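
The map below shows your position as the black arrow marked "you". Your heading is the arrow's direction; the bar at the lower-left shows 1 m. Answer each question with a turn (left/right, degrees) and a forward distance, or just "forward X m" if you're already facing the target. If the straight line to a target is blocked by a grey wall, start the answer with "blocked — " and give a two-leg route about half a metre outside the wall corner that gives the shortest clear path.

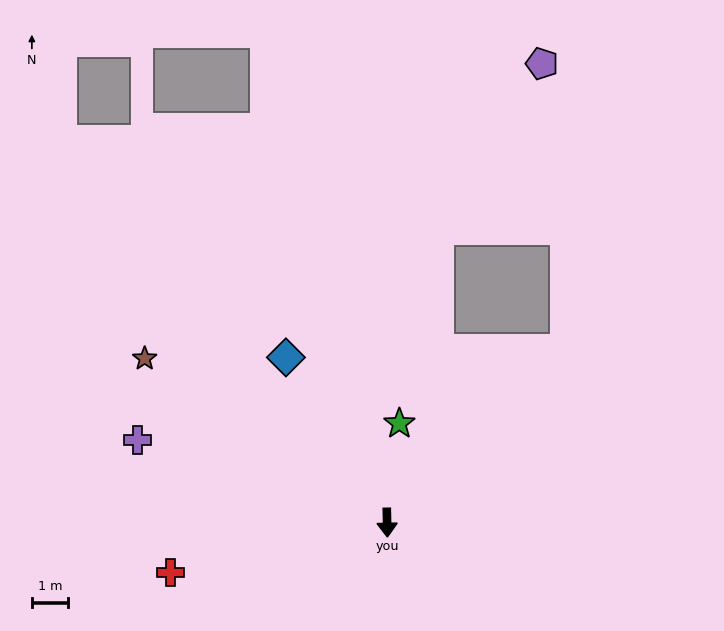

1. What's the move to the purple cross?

turn right 110°, forward 7.3 m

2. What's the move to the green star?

turn left 172°, forward 2.8 m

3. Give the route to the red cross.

turn right 78°, forward 6.2 m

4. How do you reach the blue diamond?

turn right 150°, forward 5.4 m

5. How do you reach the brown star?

turn right 125°, forward 8.1 m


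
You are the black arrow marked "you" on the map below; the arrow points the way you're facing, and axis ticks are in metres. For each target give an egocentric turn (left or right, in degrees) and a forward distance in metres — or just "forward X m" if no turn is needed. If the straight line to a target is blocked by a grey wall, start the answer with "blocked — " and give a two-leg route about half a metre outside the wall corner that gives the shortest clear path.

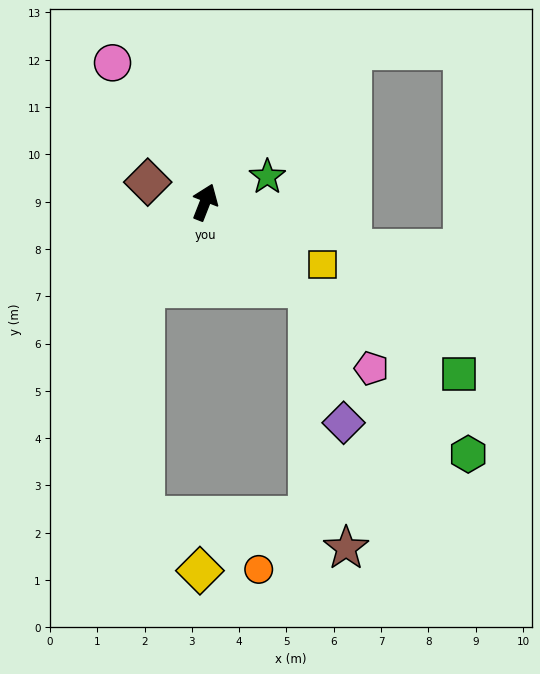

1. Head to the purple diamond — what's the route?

blocked — turn right 108°, forward 2.8 m, then turn right 36°, forward 3.0 m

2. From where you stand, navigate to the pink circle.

turn left 55°, forward 3.5 m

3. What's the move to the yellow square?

turn right 97°, forward 2.8 m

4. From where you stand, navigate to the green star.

turn right 46°, forward 1.4 m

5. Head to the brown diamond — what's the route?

turn left 92°, forward 1.3 m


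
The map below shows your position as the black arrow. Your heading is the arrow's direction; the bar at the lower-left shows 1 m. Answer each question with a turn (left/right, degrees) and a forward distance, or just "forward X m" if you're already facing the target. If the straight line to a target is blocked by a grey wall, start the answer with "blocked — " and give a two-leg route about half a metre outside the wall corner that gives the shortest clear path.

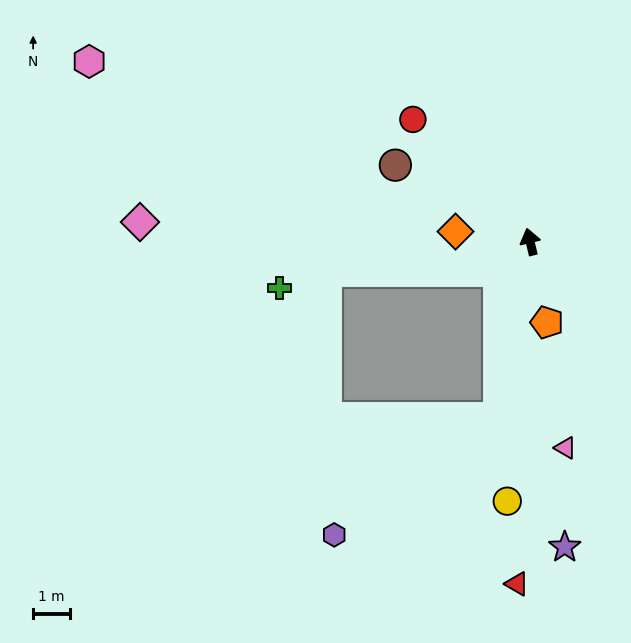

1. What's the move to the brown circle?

turn left 47°, forward 4.2 m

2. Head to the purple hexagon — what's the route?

blocked — turn left 156°, forward 4.8 m, then turn right 44°, forward 5.5 m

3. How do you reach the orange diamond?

turn left 69°, forward 2.0 m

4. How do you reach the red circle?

turn left 30°, forward 4.6 m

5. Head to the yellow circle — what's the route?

turn left 161°, forward 7.0 m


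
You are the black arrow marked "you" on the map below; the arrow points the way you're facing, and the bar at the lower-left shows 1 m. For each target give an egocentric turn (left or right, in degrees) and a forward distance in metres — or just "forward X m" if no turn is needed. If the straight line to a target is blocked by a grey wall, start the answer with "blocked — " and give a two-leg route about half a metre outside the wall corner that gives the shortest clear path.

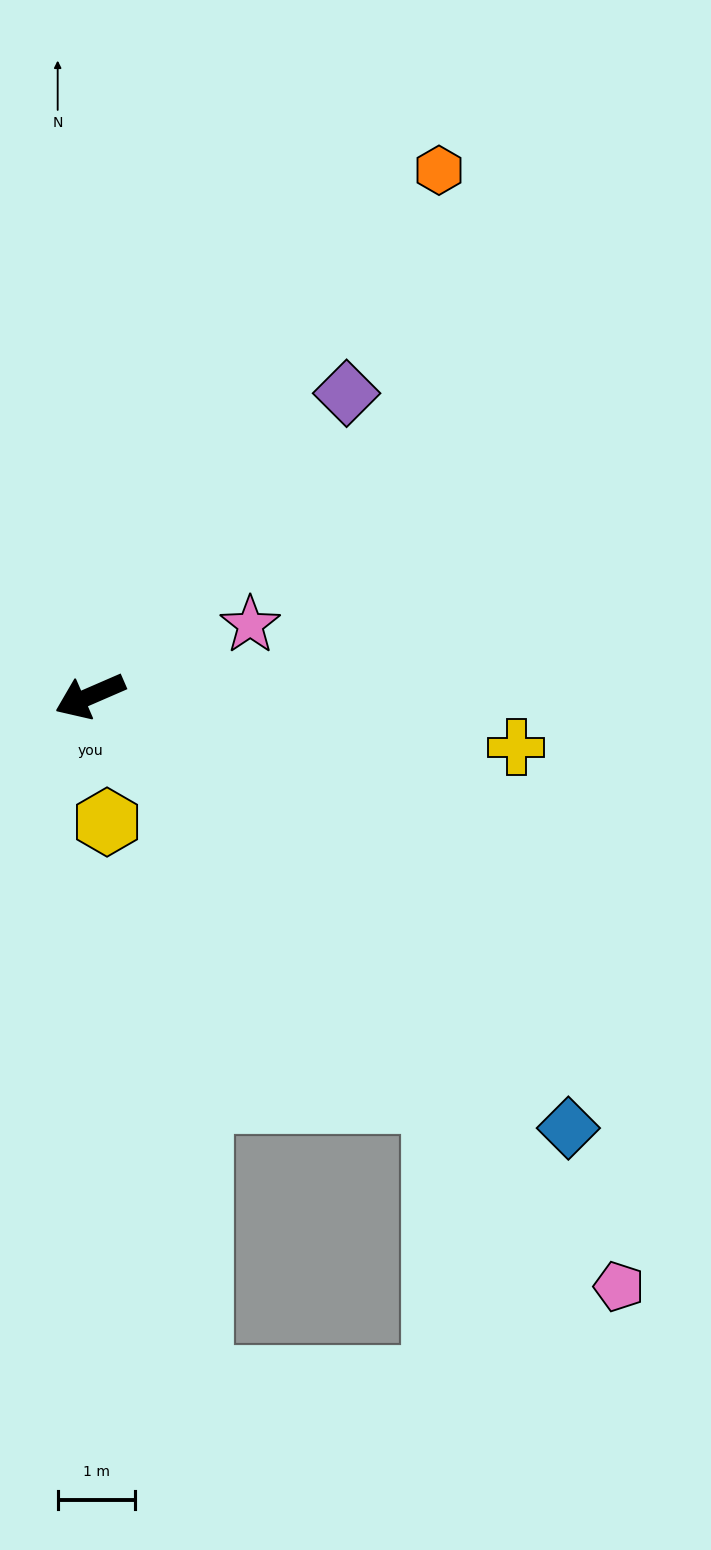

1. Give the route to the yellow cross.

turn left 150°, forward 5.5 m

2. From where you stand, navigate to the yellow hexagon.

turn left 74°, forward 1.6 m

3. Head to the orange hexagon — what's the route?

turn right 147°, forward 8.1 m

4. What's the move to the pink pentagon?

turn left 108°, forward 10.2 m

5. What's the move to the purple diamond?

turn right 154°, forward 5.1 m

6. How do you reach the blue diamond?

turn left 114°, forward 8.3 m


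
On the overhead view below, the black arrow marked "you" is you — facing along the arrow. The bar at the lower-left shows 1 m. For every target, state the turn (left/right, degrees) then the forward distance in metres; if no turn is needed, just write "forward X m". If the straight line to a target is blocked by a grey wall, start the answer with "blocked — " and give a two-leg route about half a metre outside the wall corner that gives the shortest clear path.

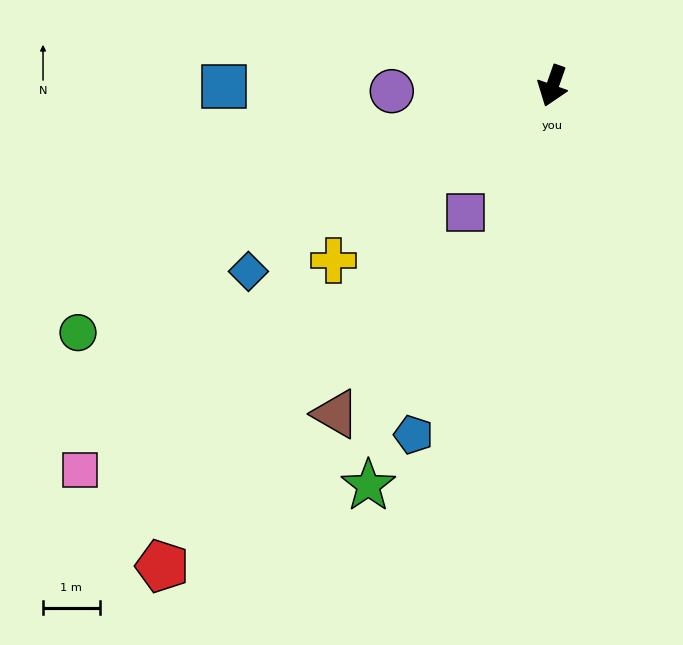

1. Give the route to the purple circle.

turn right 69°, forward 2.8 m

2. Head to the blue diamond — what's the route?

turn right 39°, forward 6.3 m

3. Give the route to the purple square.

turn right 15°, forward 2.7 m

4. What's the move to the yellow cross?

turn right 32°, forward 4.9 m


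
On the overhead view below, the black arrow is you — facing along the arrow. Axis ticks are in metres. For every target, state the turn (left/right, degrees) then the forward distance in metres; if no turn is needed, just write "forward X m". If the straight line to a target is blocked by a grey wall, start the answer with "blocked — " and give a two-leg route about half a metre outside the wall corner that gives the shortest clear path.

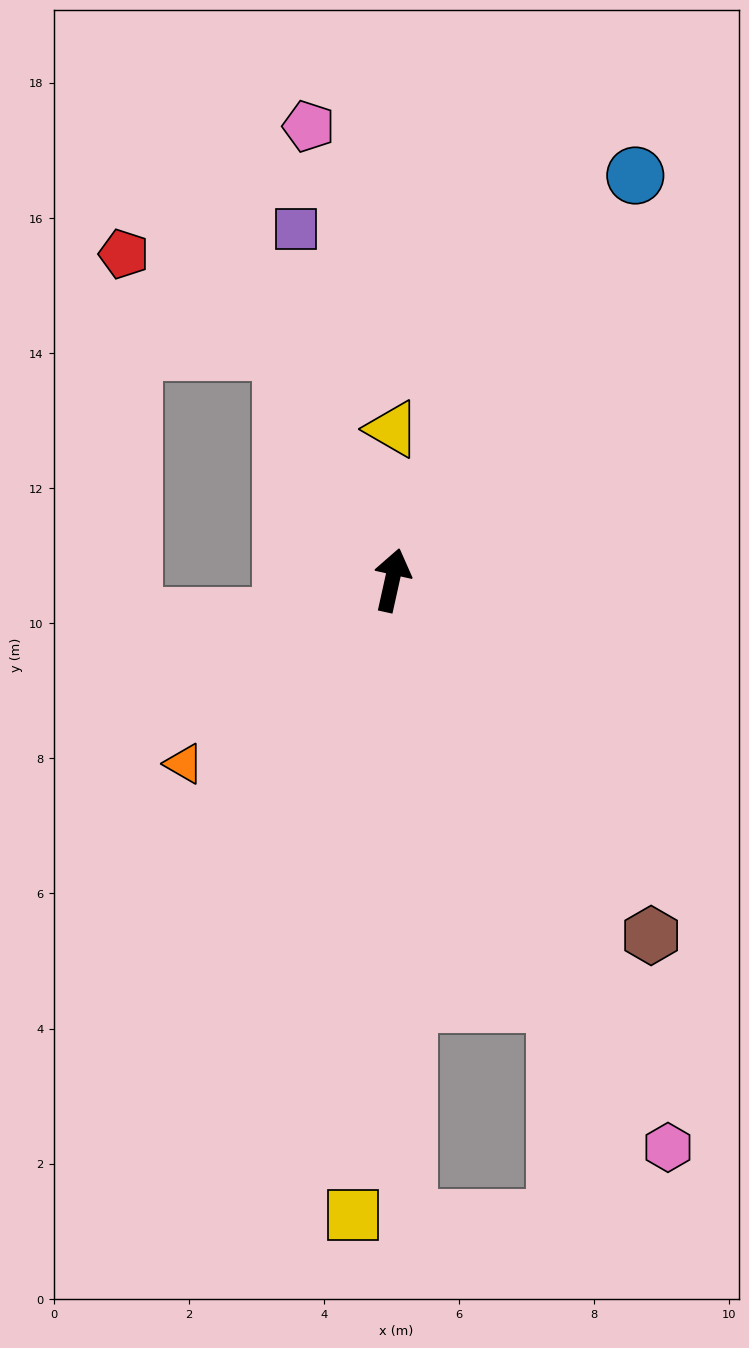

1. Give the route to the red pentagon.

blocked — turn left 38°, forward 3.8 m, then turn left 33°, forward 2.7 m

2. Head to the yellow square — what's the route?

turn right 171°, forward 9.4 m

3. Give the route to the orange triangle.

turn left 144°, forward 4.1 m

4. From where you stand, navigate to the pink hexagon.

turn right 142°, forward 9.3 m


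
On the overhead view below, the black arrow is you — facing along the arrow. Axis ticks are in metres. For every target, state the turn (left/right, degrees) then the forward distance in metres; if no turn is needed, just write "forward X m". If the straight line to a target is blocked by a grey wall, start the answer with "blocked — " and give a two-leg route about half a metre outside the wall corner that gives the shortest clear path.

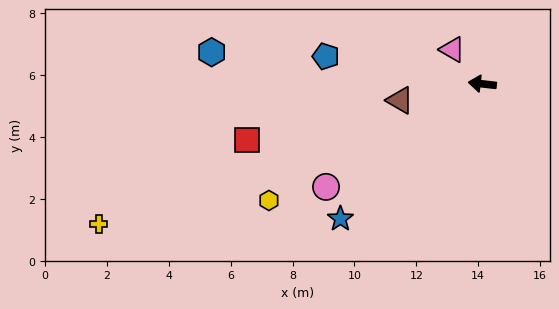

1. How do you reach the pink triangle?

turn right 42°, forward 1.5 m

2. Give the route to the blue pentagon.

turn right 4°, forward 5.1 m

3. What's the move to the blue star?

turn left 50°, forward 6.3 m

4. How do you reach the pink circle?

turn left 40°, forward 6.1 m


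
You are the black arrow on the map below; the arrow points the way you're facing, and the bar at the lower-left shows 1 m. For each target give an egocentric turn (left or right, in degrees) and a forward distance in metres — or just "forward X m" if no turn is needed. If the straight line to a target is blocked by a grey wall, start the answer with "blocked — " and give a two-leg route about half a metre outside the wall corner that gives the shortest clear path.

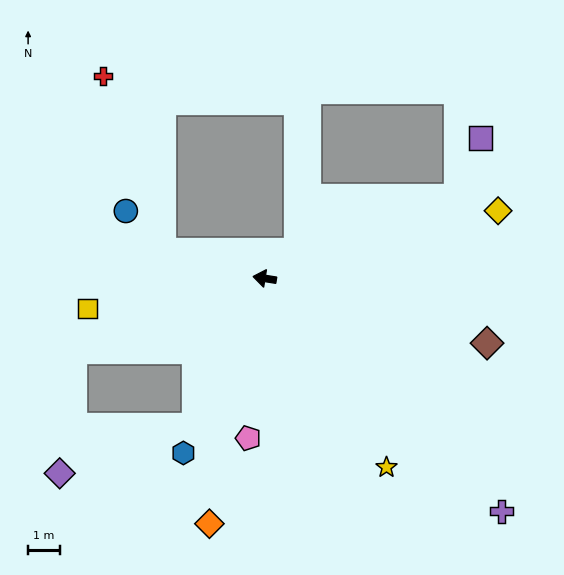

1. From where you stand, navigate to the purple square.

blocked — turn right 148°, forward 6.5 m, then turn left 46°, forward 2.0 m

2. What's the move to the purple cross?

turn left 145°, forward 10.4 m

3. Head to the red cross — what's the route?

blocked — turn right 5°, forward 3.3 m, then turn right 57°, forward 5.8 m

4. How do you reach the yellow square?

turn left 19°, forward 5.6 m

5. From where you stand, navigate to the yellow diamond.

turn right 155°, forward 7.6 m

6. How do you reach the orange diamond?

turn left 86°, forward 7.9 m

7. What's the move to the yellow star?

turn left 132°, forward 7.0 m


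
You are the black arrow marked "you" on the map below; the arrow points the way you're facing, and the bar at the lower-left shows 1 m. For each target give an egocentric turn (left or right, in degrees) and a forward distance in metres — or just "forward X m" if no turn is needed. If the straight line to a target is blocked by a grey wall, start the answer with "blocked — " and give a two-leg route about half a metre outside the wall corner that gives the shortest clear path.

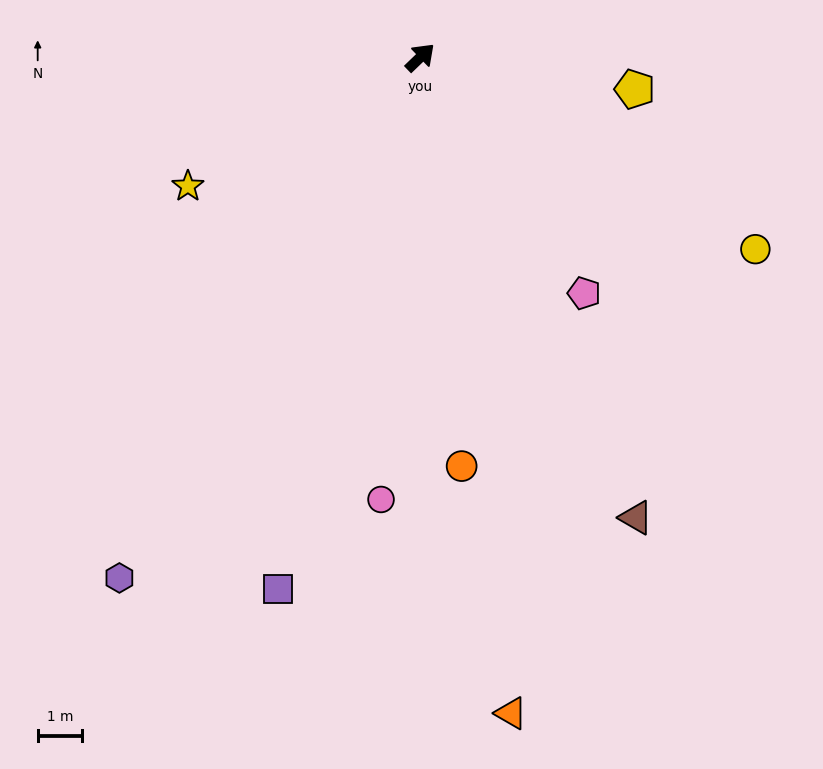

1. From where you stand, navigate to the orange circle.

turn right 128°, forward 9.2 m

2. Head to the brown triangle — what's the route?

turn right 109°, forward 11.4 m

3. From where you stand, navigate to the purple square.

turn right 149°, forward 12.3 m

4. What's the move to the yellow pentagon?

turn right 52°, forward 4.8 m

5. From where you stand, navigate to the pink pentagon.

turn right 99°, forward 6.4 m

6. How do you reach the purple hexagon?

turn right 164°, forward 13.4 m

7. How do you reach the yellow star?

turn left 165°, forward 5.9 m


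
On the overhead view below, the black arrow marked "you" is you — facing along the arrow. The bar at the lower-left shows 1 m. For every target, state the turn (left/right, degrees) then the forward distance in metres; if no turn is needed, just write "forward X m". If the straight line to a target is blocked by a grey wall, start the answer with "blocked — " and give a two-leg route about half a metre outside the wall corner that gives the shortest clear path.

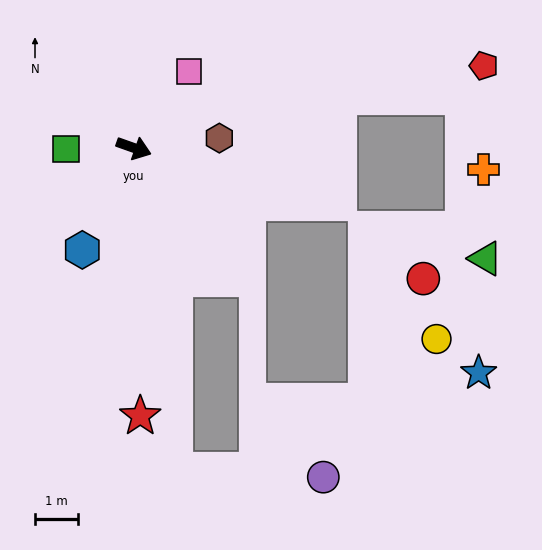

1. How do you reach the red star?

turn right 69°, forward 6.3 m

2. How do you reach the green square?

turn right 160°, forward 1.6 m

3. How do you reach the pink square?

turn left 74°, forward 2.2 m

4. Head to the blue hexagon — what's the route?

turn right 97°, forward 2.7 m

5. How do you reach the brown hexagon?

turn left 26°, forward 2.0 m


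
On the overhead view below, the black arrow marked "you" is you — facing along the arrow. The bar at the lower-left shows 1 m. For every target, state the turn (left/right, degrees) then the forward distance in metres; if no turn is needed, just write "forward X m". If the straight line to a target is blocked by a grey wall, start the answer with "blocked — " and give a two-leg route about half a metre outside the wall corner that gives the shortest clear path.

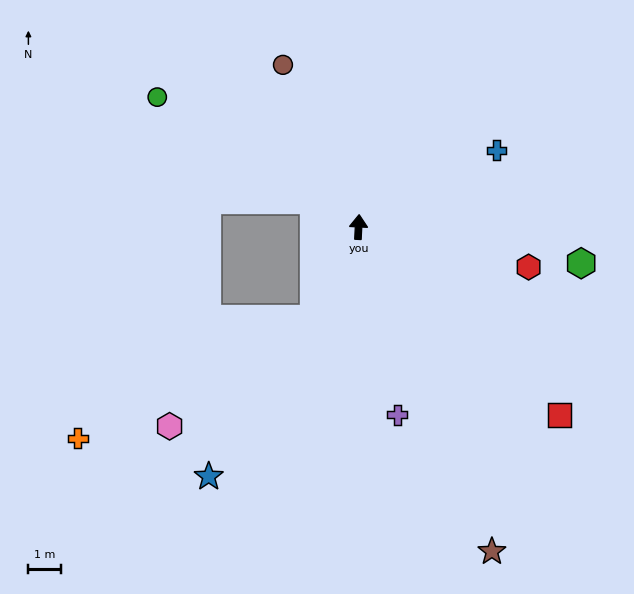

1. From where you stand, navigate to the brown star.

turn right 155°, forward 10.8 m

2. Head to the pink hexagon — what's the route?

blocked — turn left 157°, forward 3.1 m, then turn right 27°, forward 5.5 m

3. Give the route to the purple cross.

turn right 165°, forward 5.9 m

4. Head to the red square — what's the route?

turn right 130°, forward 8.5 m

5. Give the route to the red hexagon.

turn right 100°, forward 5.4 m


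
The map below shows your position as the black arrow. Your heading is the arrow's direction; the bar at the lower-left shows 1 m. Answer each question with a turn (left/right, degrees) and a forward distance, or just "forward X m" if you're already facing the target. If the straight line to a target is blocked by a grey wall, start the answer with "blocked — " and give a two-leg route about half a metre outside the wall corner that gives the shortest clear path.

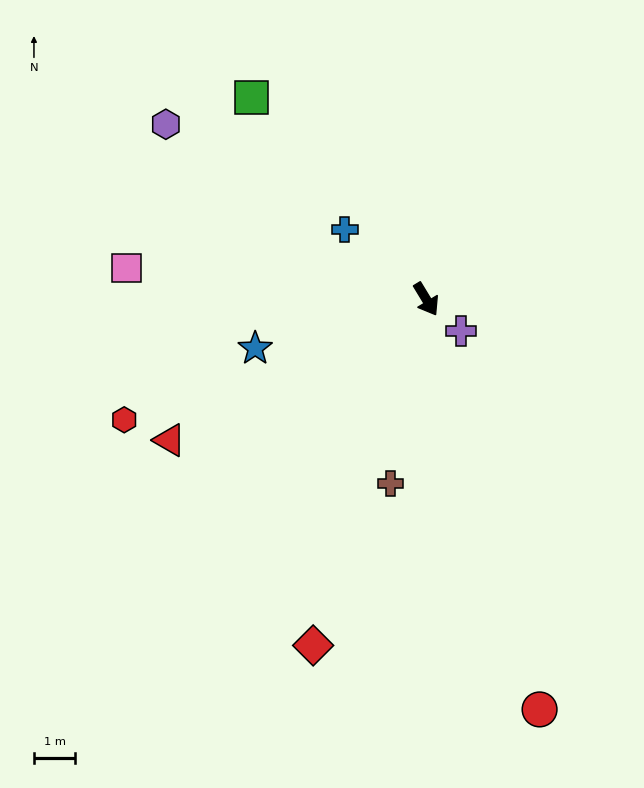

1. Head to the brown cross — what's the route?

turn right 42°, forward 4.6 m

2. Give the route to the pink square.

turn right 127°, forward 7.3 m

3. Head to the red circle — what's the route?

turn right 16°, forward 10.3 m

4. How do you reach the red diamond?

turn right 49°, forward 8.8 m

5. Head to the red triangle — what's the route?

turn right 92°, forward 7.1 m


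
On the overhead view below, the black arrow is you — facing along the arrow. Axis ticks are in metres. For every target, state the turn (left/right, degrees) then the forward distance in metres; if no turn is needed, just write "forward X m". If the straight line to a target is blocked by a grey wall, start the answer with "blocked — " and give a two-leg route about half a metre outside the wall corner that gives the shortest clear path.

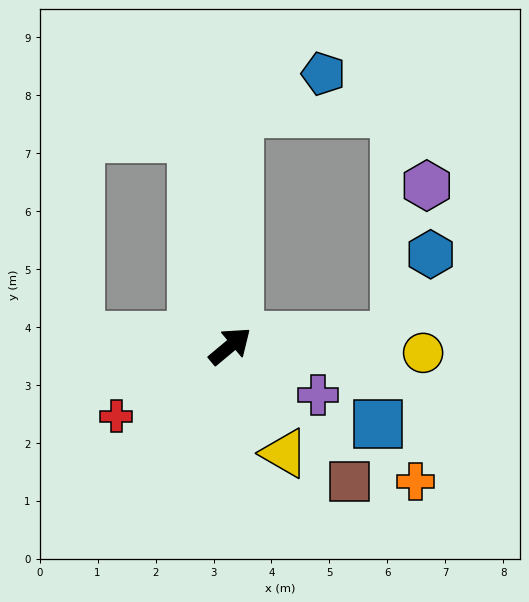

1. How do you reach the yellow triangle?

turn right 103°, forward 2.1 m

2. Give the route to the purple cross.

turn right 69°, forward 1.7 m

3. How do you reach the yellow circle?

turn right 42°, forward 3.3 m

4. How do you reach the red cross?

turn left 172°, forward 2.3 m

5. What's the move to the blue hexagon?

blocked — turn right 36°, forward 2.9 m, then turn left 63°, forward 1.5 m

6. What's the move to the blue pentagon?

blocked — turn left 48°, forward 4.0 m, then turn right 63°, forward 1.6 m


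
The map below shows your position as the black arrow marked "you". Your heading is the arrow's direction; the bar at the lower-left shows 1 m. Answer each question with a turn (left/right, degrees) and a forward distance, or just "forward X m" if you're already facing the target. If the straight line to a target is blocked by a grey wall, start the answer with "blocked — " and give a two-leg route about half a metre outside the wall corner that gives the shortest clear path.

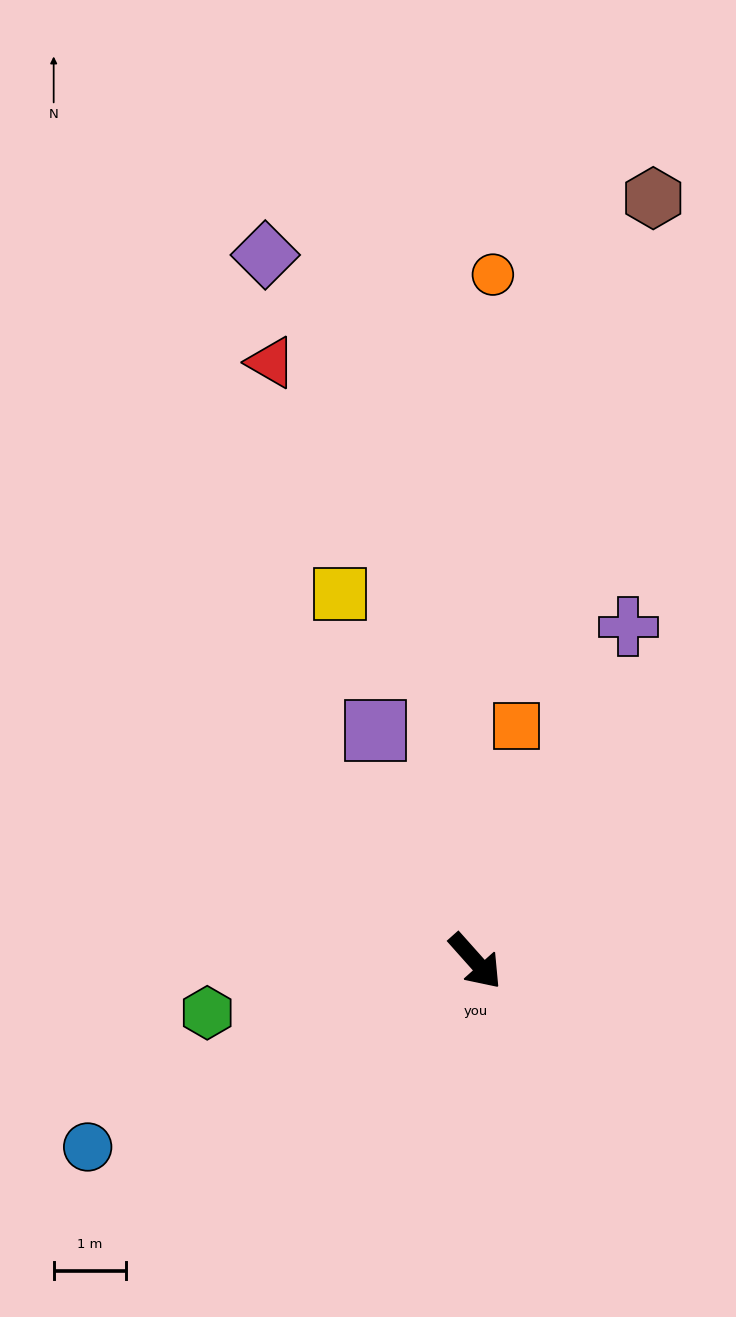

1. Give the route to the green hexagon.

turn right 121°, forward 3.8 m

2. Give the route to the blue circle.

turn right 106°, forward 6.0 m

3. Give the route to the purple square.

turn left 162°, forward 3.5 m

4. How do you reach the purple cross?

turn left 114°, forward 5.1 m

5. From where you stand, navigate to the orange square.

turn left 128°, forward 3.3 m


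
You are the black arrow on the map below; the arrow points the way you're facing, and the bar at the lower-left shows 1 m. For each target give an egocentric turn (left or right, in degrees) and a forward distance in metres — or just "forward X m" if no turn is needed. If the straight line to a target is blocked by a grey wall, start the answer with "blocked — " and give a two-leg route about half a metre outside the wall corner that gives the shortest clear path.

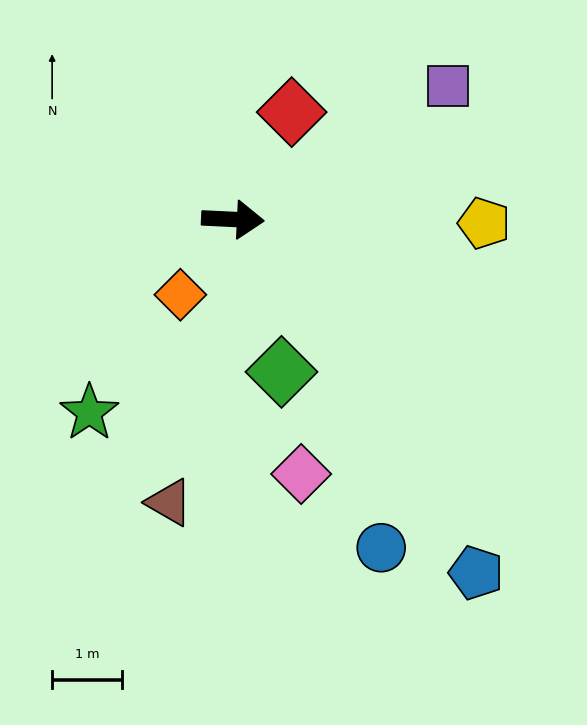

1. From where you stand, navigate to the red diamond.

turn left 64°, forward 1.7 m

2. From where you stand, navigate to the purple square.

turn left 35°, forward 3.6 m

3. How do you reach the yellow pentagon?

forward 3.6 m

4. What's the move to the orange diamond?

turn right 122°, forward 1.3 m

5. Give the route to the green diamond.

turn right 70°, forward 2.3 m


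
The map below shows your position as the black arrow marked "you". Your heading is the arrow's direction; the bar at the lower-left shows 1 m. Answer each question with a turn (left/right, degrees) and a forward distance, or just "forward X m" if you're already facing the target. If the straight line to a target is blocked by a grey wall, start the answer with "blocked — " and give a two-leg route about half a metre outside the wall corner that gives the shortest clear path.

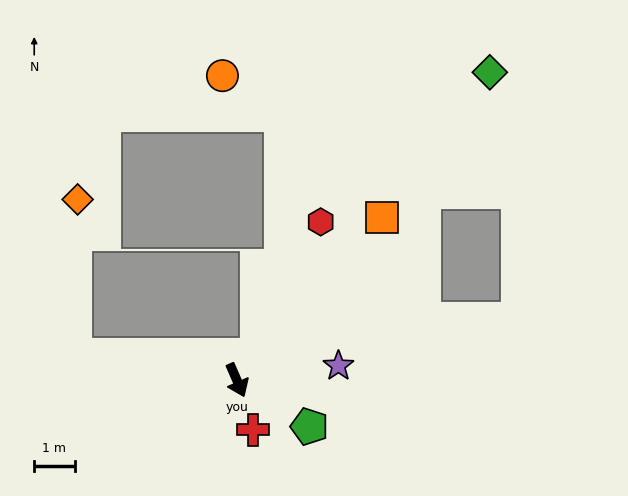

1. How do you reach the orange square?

turn left 115°, forward 5.4 m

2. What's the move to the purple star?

turn left 75°, forward 2.5 m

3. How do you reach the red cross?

turn right 6°, forward 1.3 m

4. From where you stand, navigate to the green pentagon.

turn left 34°, forward 2.1 m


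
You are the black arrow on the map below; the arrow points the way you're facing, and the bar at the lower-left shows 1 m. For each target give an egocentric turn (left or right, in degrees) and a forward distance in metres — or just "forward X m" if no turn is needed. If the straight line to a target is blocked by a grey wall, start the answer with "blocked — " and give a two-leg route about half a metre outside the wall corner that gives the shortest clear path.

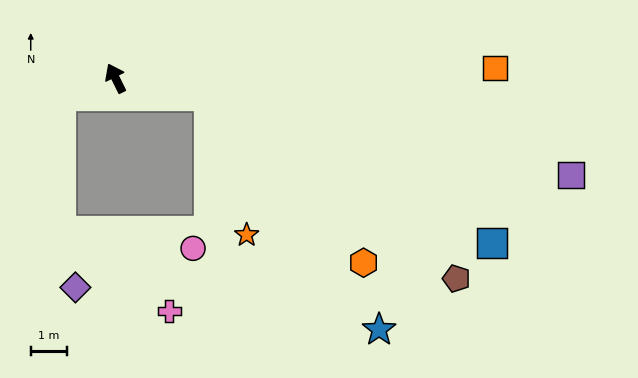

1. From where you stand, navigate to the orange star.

blocked — turn right 127°, forward 2.6 m, then turn right 64°, forward 4.0 m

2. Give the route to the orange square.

turn right 115°, forward 10.4 m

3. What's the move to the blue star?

blocked — turn right 127°, forward 2.6 m, then turn right 43°, forward 7.9 m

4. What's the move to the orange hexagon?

blocked — turn right 127°, forward 2.6 m, then turn right 37°, forward 6.2 m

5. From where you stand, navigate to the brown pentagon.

blocked — turn right 127°, forward 2.6 m, then turn right 26°, forward 8.5 m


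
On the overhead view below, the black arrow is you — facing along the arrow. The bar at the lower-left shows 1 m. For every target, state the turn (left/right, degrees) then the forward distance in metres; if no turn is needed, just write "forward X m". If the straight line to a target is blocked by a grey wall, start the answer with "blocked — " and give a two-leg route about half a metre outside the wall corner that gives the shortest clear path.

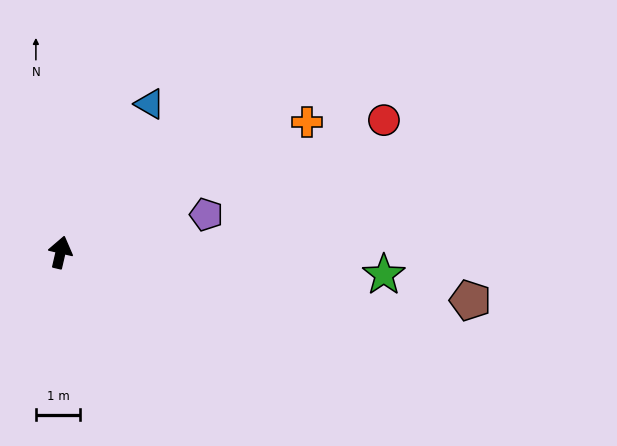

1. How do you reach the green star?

turn right 81°, forward 7.3 m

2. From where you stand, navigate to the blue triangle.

turn right 18°, forward 3.9 m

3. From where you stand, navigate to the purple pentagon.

turn right 62°, forward 3.4 m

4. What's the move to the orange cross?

turn right 49°, forward 6.3 m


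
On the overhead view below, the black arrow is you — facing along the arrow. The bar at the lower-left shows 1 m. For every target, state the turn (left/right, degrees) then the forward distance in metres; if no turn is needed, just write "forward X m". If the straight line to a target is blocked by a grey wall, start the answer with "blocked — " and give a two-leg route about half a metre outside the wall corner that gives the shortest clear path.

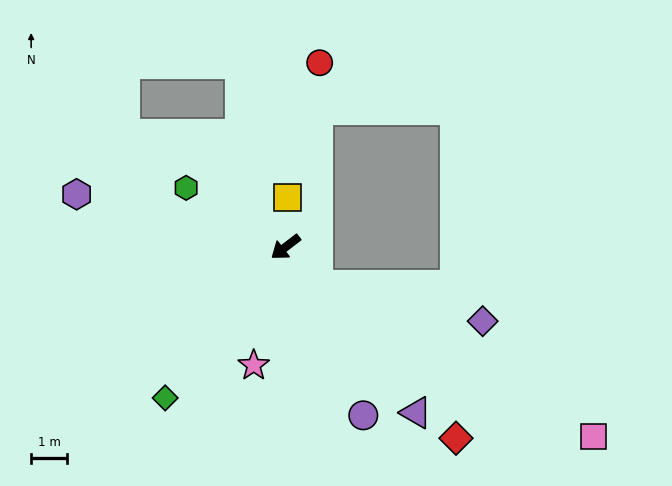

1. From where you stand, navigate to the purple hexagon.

turn right 52°, forward 6.0 m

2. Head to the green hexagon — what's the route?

turn right 68°, forward 3.2 m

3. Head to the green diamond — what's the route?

turn left 14°, forward 5.3 m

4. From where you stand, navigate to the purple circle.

turn left 77°, forward 5.1 m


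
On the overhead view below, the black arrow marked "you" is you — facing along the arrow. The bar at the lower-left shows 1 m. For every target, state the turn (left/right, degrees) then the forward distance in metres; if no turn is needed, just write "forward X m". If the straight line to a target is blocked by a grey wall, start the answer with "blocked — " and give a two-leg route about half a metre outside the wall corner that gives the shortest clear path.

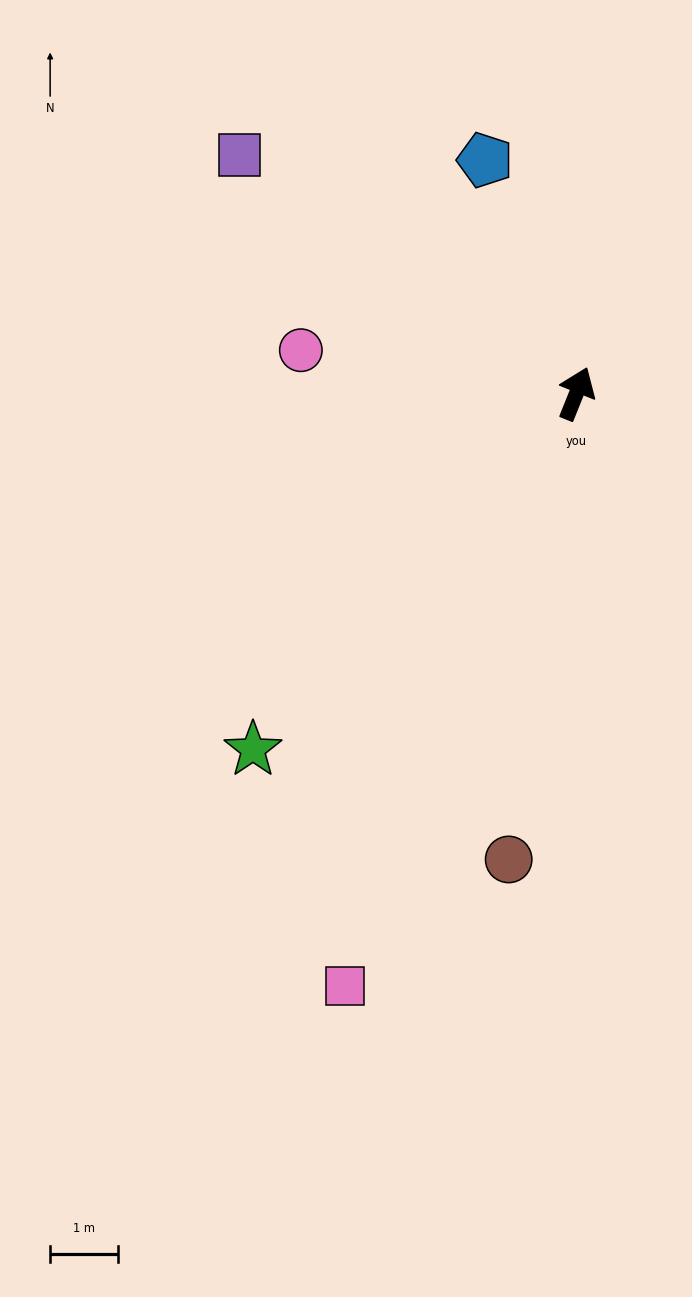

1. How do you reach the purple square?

turn left 77°, forward 6.0 m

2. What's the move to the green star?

turn left 160°, forward 7.1 m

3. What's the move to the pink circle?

turn left 103°, forward 4.1 m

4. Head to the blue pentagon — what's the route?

turn left 43°, forward 3.7 m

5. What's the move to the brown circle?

turn right 166°, forward 6.9 m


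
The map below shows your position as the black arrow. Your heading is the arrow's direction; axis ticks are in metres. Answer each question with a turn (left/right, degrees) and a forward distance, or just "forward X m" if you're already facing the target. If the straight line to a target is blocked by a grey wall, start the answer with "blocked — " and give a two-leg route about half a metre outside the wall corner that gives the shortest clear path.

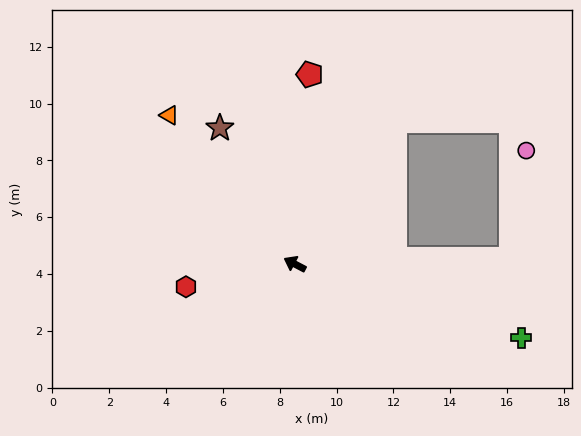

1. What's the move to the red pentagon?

turn right 67°, forward 6.7 m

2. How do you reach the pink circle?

blocked — turn right 151°, forward 7.6 m, then turn left 80°, forward 3.9 m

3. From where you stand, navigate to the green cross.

turn right 170°, forward 8.4 m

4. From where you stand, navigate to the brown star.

turn right 33°, forward 5.5 m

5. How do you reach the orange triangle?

turn right 22°, forward 6.9 m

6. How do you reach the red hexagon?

turn left 39°, forward 3.9 m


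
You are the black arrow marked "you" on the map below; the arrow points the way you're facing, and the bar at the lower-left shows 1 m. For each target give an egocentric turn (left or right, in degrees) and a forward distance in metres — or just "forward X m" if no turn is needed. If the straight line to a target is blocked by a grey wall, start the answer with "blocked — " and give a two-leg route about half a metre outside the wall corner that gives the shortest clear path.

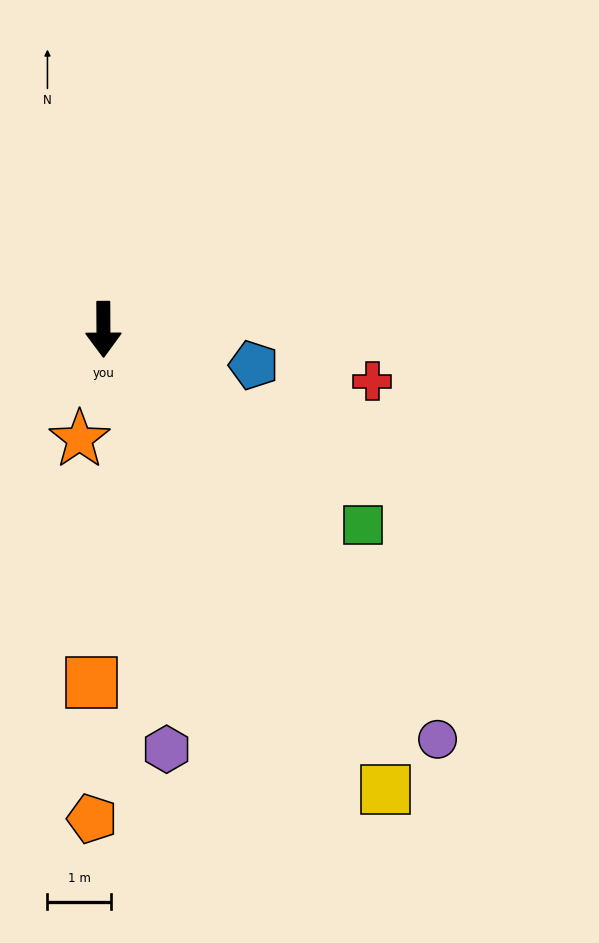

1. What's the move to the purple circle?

turn left 39°, forward 8.4 m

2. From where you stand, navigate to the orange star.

turn right 13°, forward 1.8 m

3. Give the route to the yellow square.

turn left 31°, forward 8.5 m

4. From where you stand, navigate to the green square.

turn left 53°, forward 5.1 m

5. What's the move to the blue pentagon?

turn left 76°, forward 2.4 m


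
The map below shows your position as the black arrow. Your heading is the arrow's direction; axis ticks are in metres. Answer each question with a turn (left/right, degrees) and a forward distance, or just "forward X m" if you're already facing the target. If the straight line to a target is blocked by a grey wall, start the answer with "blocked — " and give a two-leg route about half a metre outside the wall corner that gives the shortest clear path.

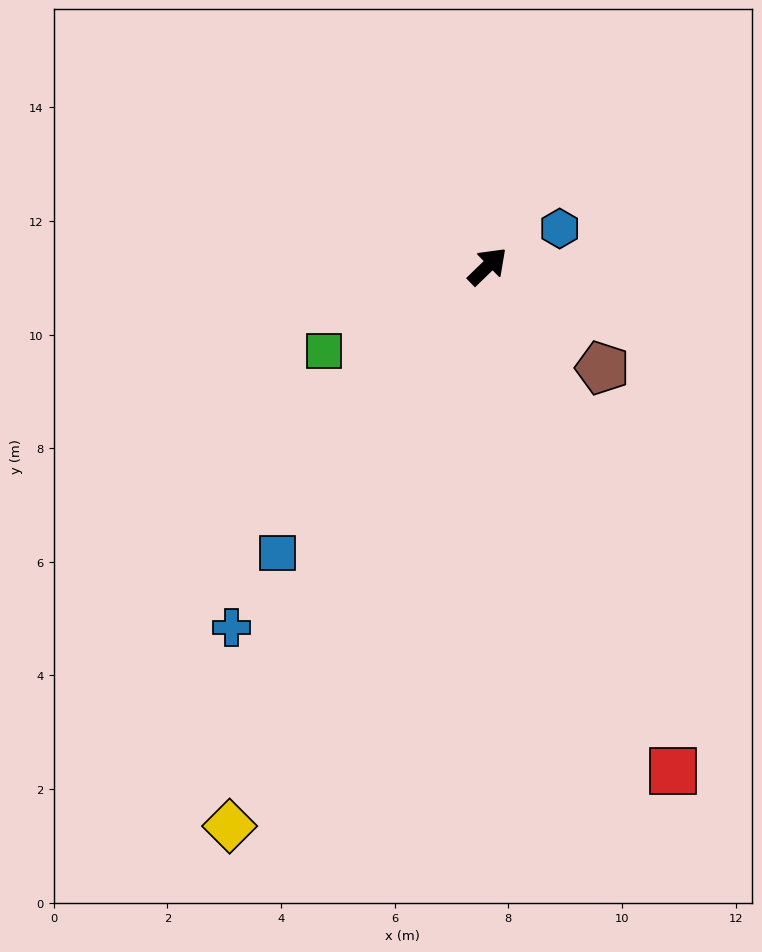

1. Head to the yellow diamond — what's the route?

turn right 159°, forward 10.8 m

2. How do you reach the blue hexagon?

turn right 16°, forward 1.4 m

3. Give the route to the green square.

turn left 163°, forward 3.2 m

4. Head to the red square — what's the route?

turn right 114°, forward 9.5 m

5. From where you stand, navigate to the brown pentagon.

turn right 86°, forward 2.7 m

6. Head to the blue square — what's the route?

turn right 170°, forward 6.3 m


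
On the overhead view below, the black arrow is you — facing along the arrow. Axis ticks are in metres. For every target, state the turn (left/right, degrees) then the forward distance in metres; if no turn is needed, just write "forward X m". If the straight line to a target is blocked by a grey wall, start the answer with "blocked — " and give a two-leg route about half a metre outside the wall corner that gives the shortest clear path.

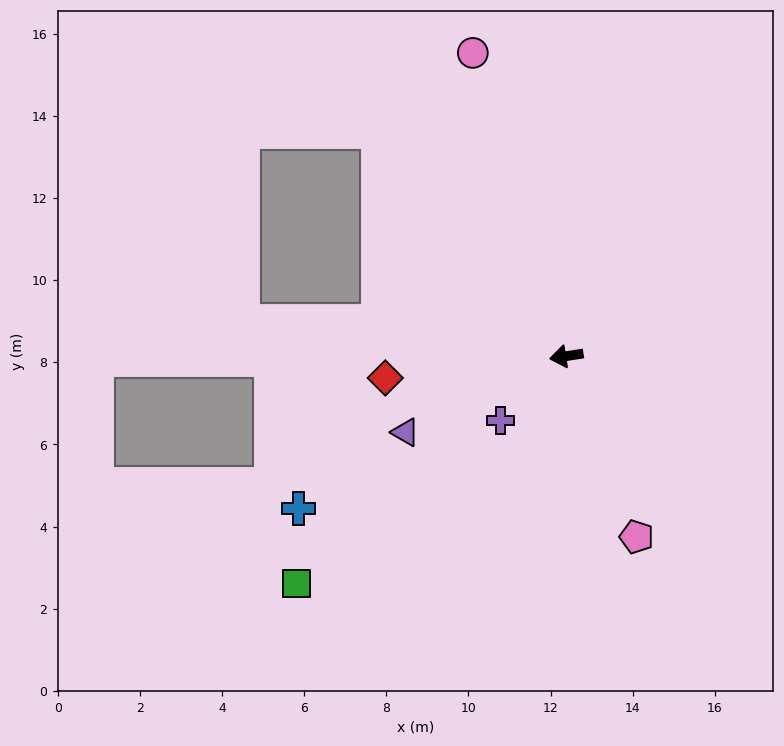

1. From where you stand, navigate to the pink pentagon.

turn left 102°, forward 4.7 m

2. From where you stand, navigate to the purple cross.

turn left 35°, forward 2.2 m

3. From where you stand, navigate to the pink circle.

turn right 82°, forward 7.7 m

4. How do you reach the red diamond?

turn right 2°, forward 4.4 m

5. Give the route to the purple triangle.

turn left 16°, forward 4.3 m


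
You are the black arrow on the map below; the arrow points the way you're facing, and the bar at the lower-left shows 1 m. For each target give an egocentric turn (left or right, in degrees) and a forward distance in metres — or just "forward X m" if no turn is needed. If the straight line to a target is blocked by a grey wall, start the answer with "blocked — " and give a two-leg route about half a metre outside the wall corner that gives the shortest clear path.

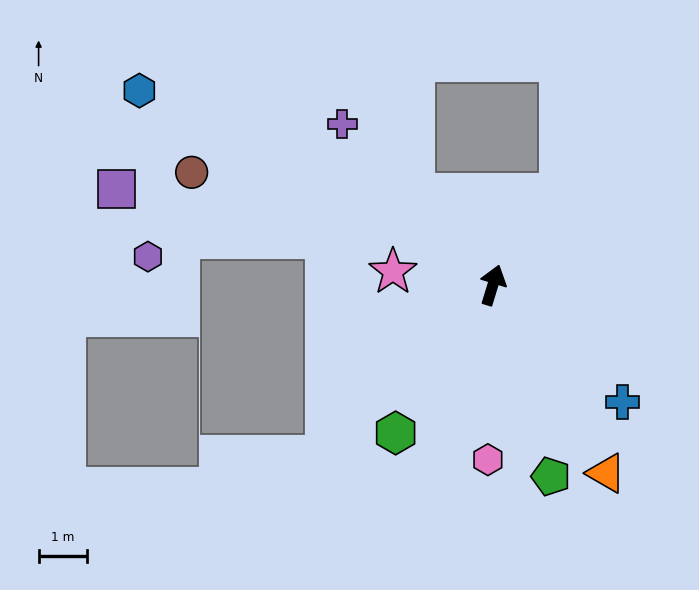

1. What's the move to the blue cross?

turn right 115°, forward 3.6 m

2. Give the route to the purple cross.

turn left 60°, forward 4.6 m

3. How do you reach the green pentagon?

turn right 146°, forward 4.2 m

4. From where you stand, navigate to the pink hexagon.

turn right 165°, forward 3.6 m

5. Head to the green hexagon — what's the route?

turn left 164°, forward 3.7 m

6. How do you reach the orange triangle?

turn right 132°, forward 4.6 m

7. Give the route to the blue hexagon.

turn left 78°, forward 8.4 m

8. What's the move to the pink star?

turn left 99°, forward 2.1 m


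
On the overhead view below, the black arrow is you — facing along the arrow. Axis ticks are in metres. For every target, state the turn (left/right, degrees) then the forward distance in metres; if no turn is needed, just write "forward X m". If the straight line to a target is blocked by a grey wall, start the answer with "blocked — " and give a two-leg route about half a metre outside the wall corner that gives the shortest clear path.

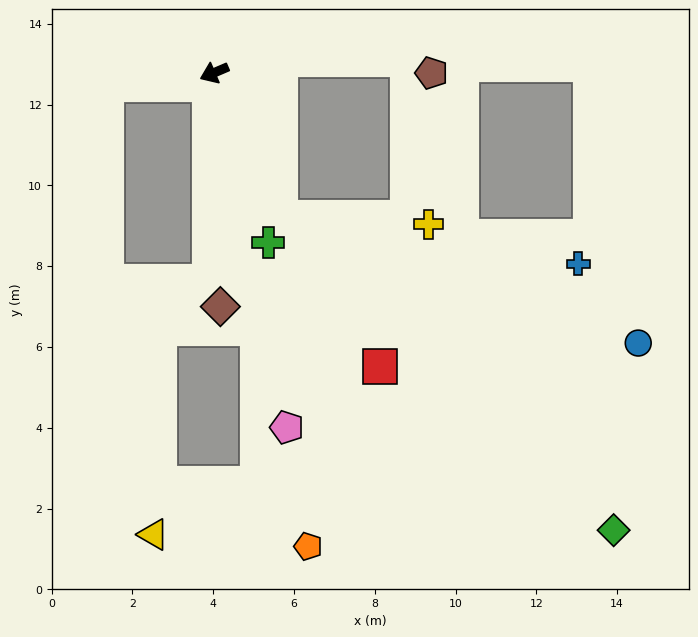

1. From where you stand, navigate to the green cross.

turn left 84°, forward 4.4 m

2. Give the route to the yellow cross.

blocked — turn left 92°, forward 3.9 m, then turn left 62°, forward 3.6 m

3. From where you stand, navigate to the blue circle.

blocked — turn left 92°, forward 3.9 m, then turn left 45°, forward 9.4 m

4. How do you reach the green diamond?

blocked — turn left 92°, forward 3.9 m, then turn left 22°, forward 11.3 m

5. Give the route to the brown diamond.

turn left 68°, forward 5.8 m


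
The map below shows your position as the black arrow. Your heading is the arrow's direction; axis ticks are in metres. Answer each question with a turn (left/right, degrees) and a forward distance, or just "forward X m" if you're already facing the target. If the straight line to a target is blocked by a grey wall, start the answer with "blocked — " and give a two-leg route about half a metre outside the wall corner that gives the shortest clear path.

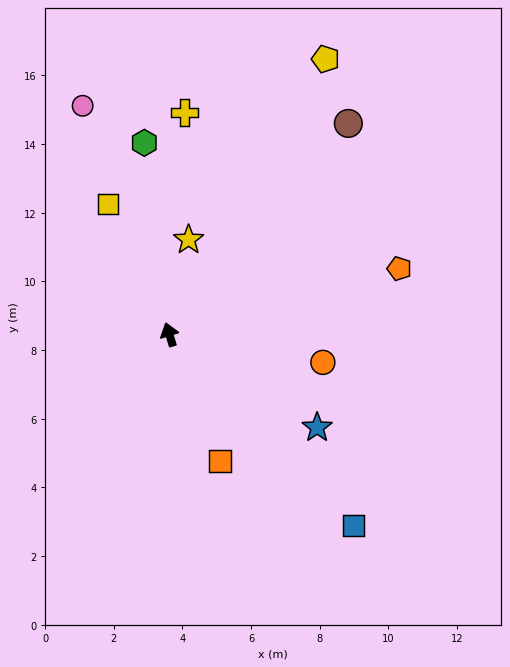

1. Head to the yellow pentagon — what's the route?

turn right 47°, forward 9.2 m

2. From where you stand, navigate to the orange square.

turn right 175°, forward 4.0 m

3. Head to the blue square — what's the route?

turn right 153°, forward 7.7 m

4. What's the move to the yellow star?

turn right 29°, forward 2.8 m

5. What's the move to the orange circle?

turn right 117°, forward 4.5 m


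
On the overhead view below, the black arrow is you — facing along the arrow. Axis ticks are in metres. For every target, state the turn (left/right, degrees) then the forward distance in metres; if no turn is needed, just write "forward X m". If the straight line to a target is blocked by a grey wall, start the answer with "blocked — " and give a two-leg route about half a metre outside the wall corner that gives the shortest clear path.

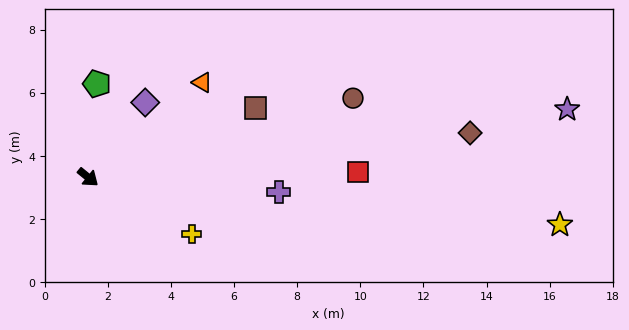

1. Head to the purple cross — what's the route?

turn left 35°, forward 6.1 m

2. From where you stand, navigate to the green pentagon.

turn left 124°, forward 3.0 m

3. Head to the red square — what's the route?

turn left 40°, forward 8.6 m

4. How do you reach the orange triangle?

turn left 79°, forward 4.7 m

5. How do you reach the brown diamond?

turn left 46°, forward 12.2 m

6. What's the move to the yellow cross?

turn left 11°, forward 3.7 m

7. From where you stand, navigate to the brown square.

turn left 62°, forward 5.7 m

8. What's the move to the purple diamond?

turn left 92°, forward 3.0 m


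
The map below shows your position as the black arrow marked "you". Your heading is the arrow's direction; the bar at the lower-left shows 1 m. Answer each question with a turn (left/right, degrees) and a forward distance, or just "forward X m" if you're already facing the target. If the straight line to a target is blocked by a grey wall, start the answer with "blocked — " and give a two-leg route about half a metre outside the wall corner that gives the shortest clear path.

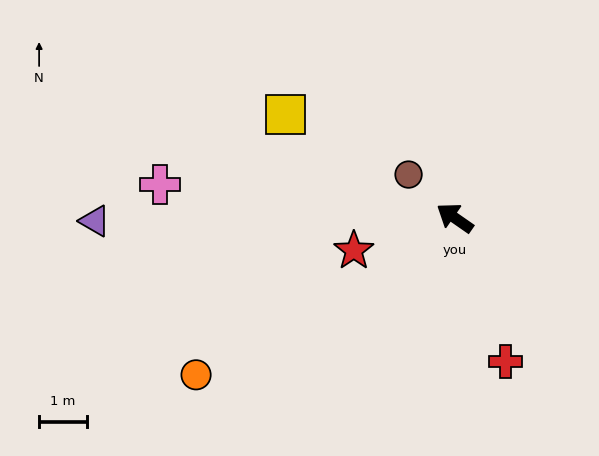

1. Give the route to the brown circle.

turn right 8°, forward 1.3 m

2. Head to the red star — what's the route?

turn left 53°, forward 2.2 m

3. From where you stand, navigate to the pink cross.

turn left 28°, forward 6.2 m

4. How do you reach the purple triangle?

turn left 35°, forward 7.6 m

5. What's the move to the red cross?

turn left 144°, forward 3.2 m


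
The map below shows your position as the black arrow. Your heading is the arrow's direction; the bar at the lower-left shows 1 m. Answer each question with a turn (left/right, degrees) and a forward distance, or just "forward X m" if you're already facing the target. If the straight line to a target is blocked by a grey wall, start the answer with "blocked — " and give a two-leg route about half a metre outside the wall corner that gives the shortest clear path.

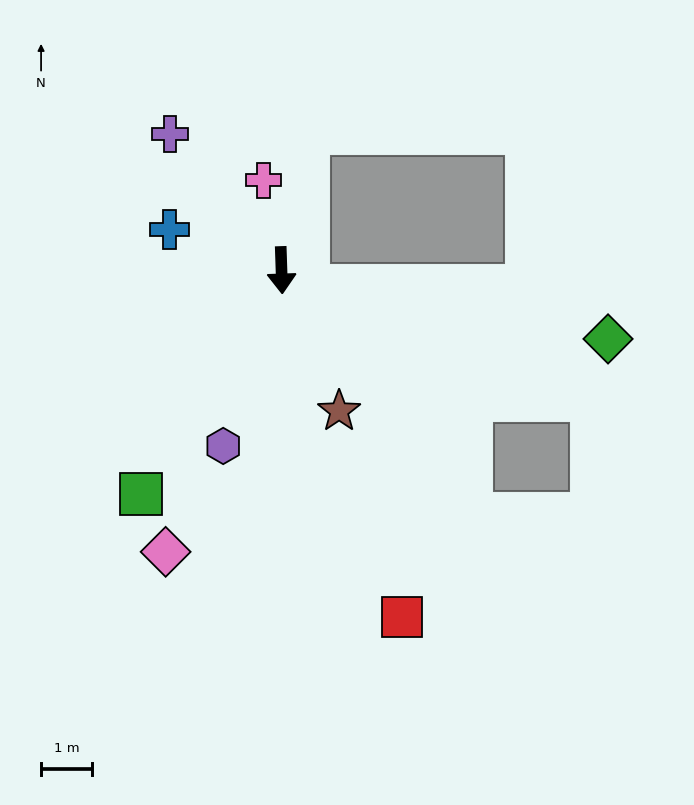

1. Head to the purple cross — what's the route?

turn right 143°, forward 3.5 m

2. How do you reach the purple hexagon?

turn right 20°, forward 3.6 m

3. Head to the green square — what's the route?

turn right 34°, forward 5.2 m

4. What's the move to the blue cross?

turn right 112°, forward 2.3 m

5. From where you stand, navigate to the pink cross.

turn right 171°, forward 1.8 m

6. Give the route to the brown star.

turn left 20°, forward 3.0 m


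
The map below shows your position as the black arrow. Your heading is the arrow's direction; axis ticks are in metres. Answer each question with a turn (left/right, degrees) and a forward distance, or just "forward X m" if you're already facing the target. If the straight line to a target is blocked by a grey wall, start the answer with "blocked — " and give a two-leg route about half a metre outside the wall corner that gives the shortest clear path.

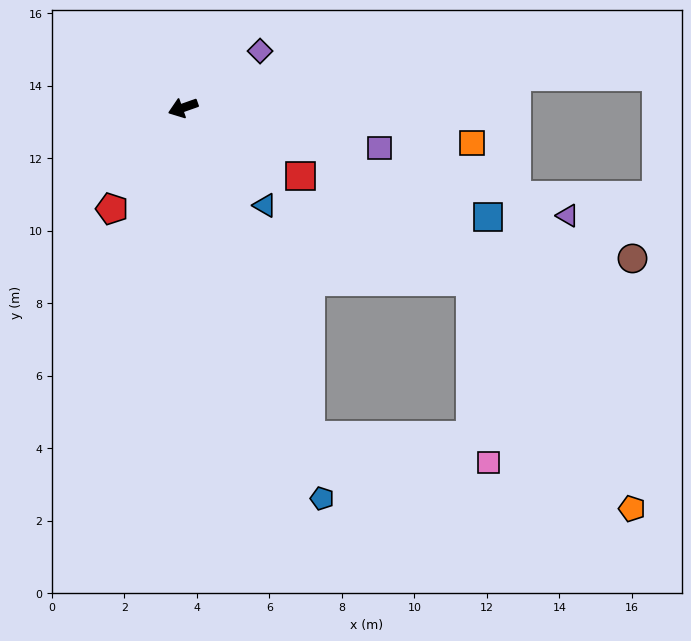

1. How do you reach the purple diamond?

turn right 163°, forward 2.6 m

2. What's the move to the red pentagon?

turn left 35°, forward 3.4 m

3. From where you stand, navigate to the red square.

turn left 130°, forward 3.8 m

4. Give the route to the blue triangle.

turn left 111°, forward 3.5 m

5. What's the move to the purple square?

turn left 149°, forward 5.5 m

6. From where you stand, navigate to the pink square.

blocked — turn left 92°, forward 9.7 m, then turn left 60°, forward 5.0 m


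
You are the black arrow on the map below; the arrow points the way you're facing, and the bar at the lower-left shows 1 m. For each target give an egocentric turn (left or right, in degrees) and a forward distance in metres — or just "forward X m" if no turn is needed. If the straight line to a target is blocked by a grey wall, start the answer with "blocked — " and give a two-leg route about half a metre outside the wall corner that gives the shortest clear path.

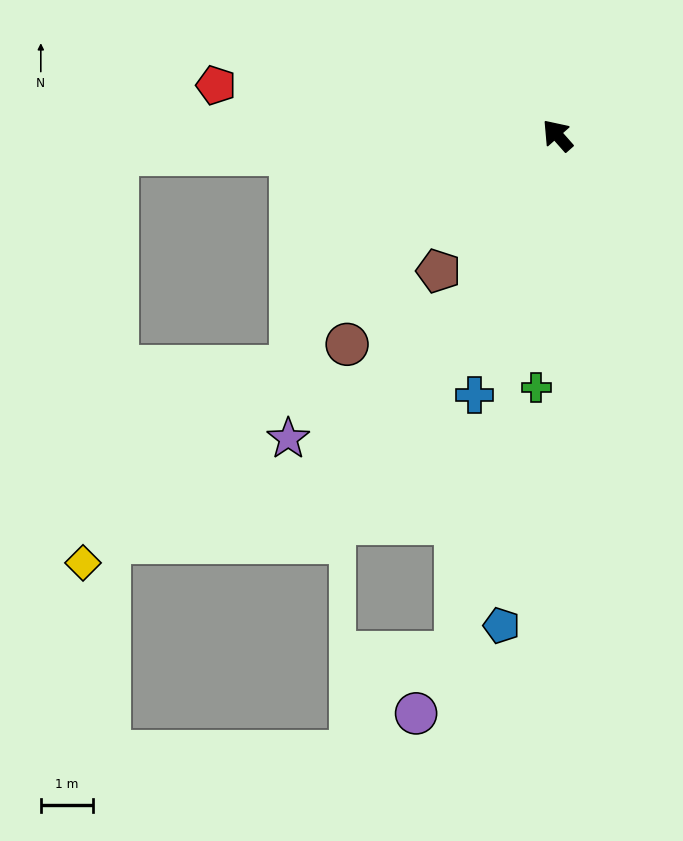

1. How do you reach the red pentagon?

turn left 40°, forward 6.7 m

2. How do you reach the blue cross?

turn left 121°, forward 5.3 m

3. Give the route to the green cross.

turn left 134°, forward 4.9 m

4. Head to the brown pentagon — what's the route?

turn left 97°, forward 3.5 m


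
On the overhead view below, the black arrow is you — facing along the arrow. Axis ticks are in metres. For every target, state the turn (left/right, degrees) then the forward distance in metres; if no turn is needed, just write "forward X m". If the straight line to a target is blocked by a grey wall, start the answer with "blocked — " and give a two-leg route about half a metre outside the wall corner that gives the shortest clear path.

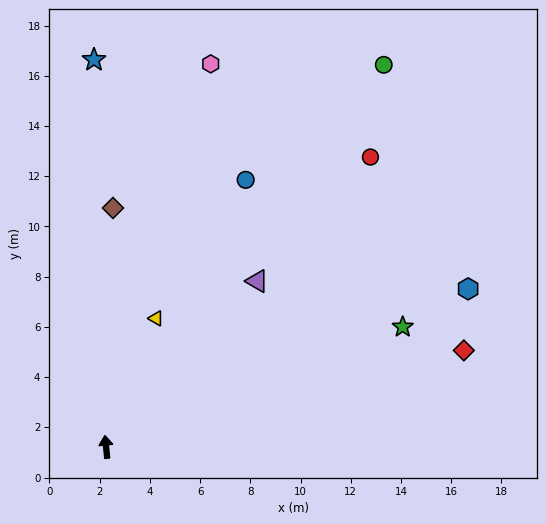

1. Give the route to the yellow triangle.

turn right 27°, forward 5.5 m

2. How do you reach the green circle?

turn right 42°, forward 18.8 m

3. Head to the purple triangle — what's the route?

turn right 48°, forward 8.9 m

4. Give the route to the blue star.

turn right 4°, forward 15.4 m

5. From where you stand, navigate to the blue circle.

turn right 33°, forward 12.0 m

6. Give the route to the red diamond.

turn right 81°, forward 14.8 m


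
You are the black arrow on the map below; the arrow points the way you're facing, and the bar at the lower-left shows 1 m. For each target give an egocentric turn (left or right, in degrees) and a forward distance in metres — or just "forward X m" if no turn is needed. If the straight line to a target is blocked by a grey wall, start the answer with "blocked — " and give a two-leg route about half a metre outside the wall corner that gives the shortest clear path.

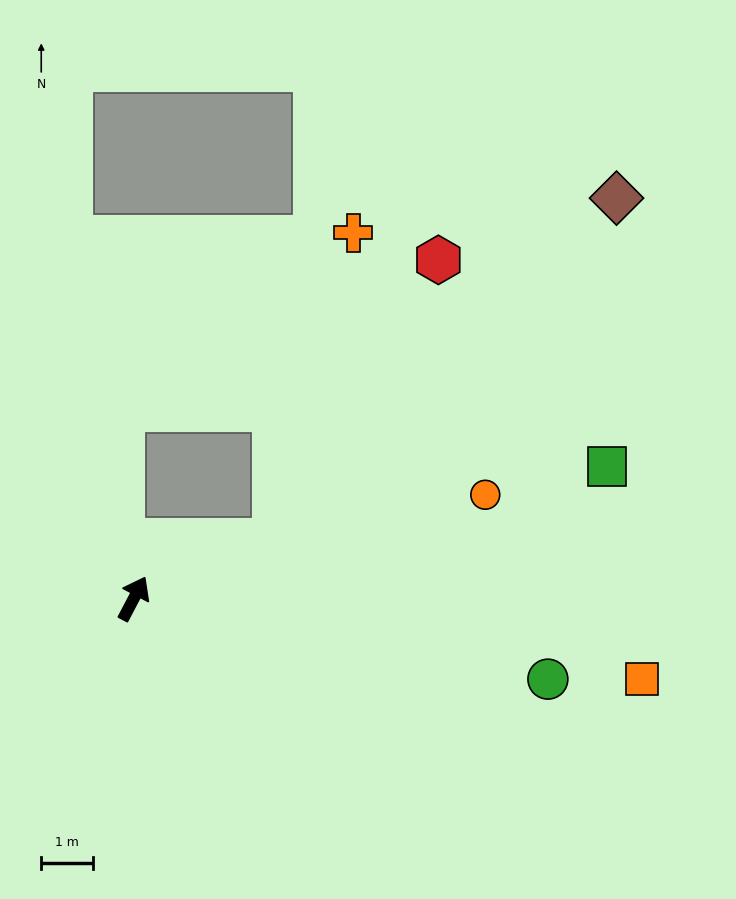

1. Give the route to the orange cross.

blocked — turn right 40°, forward 2.9 m, then turn left 53°, forward 6.1 m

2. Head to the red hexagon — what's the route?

blocked — turn right 40°, forward 2.9 m, then turn left 37°, forward 6.2 m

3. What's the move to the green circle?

turn right 73°, forward 8.1 m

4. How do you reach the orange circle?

turn right 46°, forward 7.0 m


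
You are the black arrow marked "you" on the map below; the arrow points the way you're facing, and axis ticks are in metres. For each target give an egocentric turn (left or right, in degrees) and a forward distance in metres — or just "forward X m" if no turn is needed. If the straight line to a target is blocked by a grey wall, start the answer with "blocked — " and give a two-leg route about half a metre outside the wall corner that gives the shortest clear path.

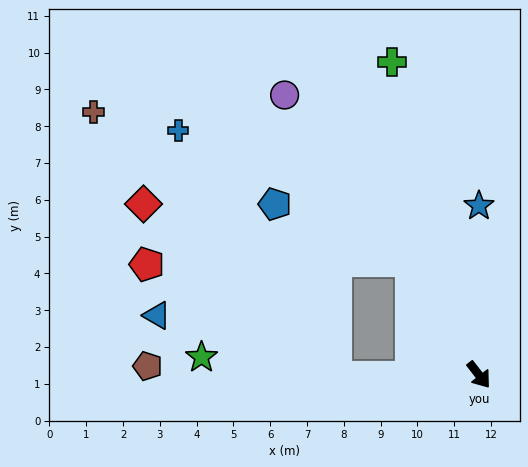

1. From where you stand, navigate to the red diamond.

blocked — turn right 127°, forward 3.9 m, then turn right 43°, forward 7.0 m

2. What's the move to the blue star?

turn left 142°, forward 4.6 m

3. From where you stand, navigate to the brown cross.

blocked — turn right 127°, forward 3.9 m, then turn right 48°, forward 9.8 m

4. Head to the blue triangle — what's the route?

blocked — turn right 127°, forward 3.9 m, then turn right 20°, forward 5.2 m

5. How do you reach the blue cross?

blocked — turn right 127°, forward 3.9 m, then turn right 58°, forward 8.0 m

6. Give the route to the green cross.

turn left 158°, forward 8.8 m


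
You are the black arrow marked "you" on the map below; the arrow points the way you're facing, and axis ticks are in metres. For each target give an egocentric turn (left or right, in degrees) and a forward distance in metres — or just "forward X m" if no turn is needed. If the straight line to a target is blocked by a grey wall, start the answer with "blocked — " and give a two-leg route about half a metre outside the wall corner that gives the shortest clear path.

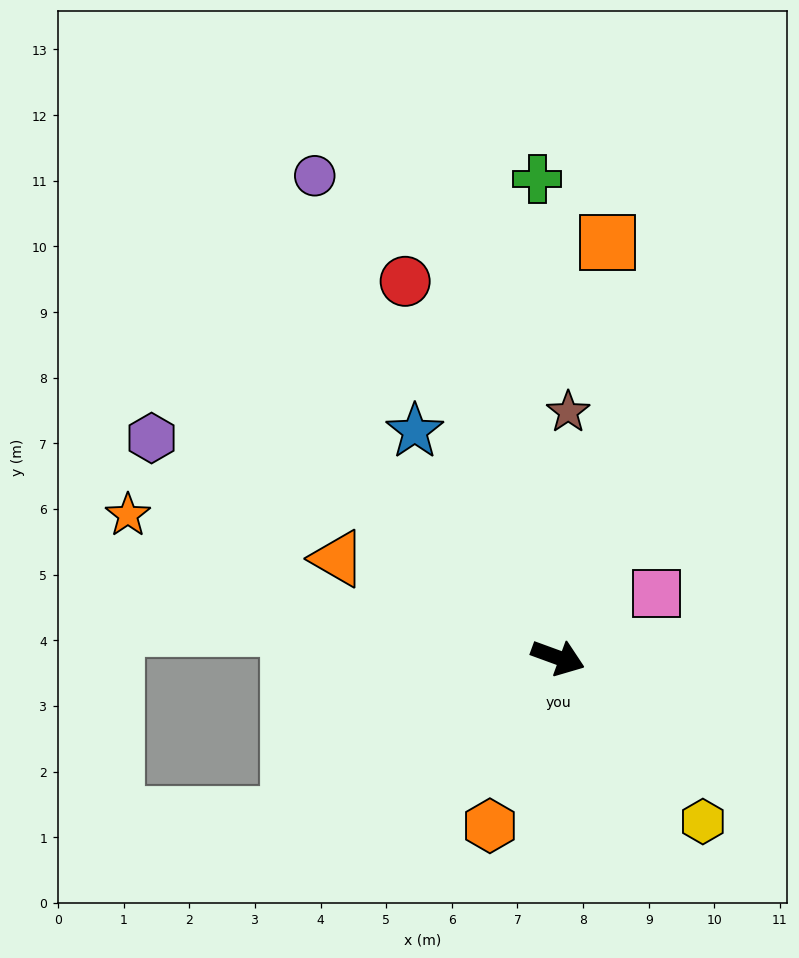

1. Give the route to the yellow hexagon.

turn right 28°, forward 3.3 m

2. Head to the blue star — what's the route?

turn left 142°, forward 4.1 m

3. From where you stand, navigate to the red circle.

turn left 132°, forward 6.2 m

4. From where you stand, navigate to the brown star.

turn left 108°, forward 3.7 m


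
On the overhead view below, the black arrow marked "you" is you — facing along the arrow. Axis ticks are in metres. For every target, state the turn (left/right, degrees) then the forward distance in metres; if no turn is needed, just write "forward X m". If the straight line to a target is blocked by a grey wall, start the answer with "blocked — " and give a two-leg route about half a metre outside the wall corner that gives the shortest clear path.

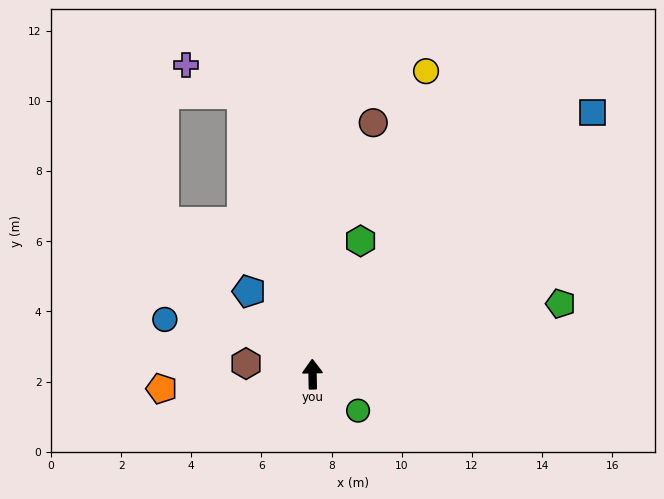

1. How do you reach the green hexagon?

turn right 21°, forward 4.0 m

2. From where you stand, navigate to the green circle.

turn right 130°, forward 1.7 m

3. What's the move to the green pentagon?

turn right 75°, forward 7.4 m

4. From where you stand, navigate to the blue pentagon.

turn left 36°, forward 3.0 m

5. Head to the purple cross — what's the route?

blocked — turn left 13°, forward 8.2 m, then turn left 48°, forward 1.8 m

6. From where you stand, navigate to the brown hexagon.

turn left 80°, forward 1.9 m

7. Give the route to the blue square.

turn right 48°, forward 10.9 m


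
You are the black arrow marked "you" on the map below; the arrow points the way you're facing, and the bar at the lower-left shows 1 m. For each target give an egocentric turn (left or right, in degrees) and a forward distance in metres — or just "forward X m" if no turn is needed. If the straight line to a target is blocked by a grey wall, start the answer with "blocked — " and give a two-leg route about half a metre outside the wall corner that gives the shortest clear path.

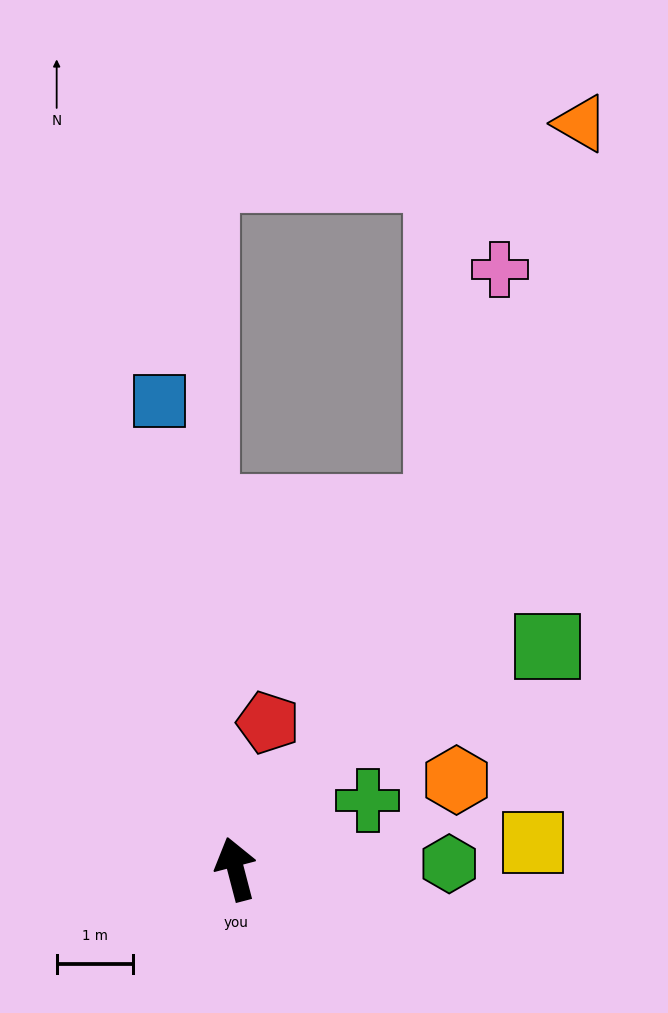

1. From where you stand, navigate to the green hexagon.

turn right 103°, forward 2.8 m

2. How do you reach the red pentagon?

turn right 27°, forward 2.0 m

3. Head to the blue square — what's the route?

turn right 5°, forward 6.2 m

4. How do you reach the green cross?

turn right 77°, forward 1.9 m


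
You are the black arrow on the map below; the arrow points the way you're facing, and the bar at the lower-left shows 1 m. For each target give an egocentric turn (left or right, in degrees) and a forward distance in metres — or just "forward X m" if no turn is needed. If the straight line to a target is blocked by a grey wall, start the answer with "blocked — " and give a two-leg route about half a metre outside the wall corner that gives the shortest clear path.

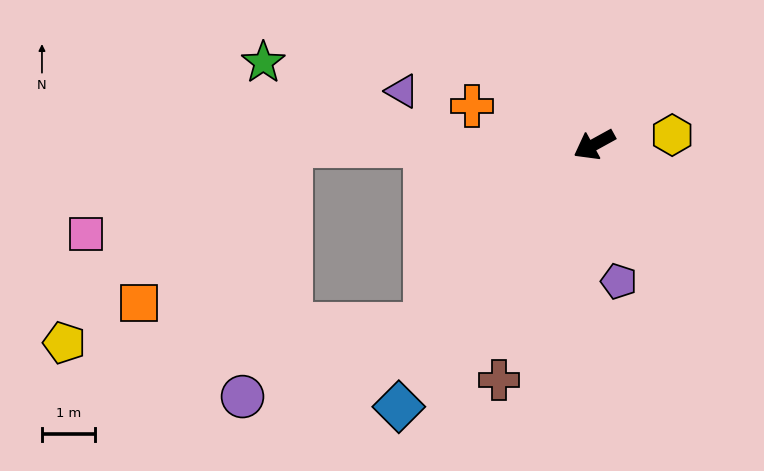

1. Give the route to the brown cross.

turn left 39°, forward 4.8 m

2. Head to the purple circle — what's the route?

blocked — turn left 18°, forward 4.7 m, then turn right 25°, forward 3.7 m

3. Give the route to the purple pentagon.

turn left 71°, forward 2.6 m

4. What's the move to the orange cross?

turn right 46°, forward 2.4 m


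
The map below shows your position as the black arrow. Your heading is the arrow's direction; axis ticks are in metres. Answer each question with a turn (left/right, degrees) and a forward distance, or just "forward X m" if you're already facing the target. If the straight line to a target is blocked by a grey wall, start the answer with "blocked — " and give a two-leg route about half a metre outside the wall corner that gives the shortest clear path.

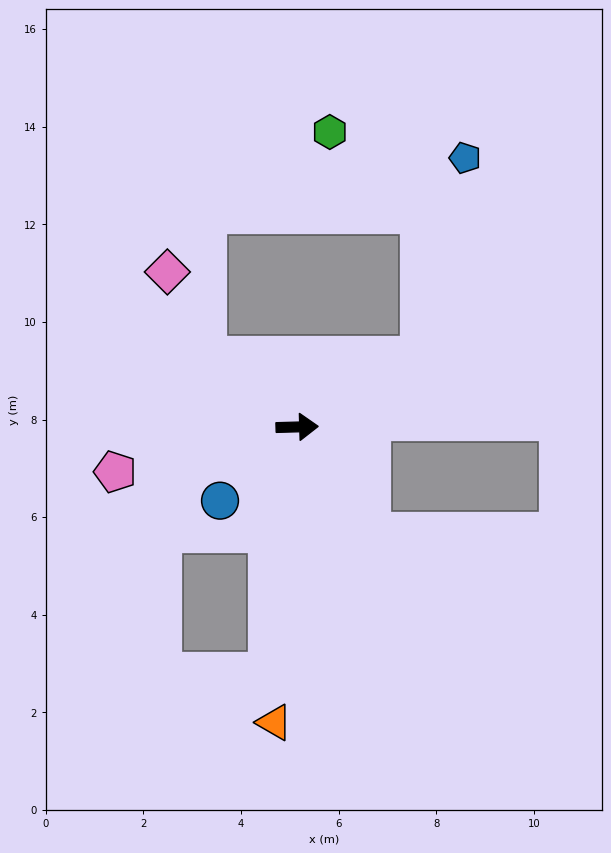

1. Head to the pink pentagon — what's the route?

turn right 168°, forward 3.8 m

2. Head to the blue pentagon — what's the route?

blocked — turn left 28°, forward 2.9 m, then turn left 48°, forward 4.2 m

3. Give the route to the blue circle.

turn right 138°, forward 2.2 m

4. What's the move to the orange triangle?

turn right 96°, forward 6.1 m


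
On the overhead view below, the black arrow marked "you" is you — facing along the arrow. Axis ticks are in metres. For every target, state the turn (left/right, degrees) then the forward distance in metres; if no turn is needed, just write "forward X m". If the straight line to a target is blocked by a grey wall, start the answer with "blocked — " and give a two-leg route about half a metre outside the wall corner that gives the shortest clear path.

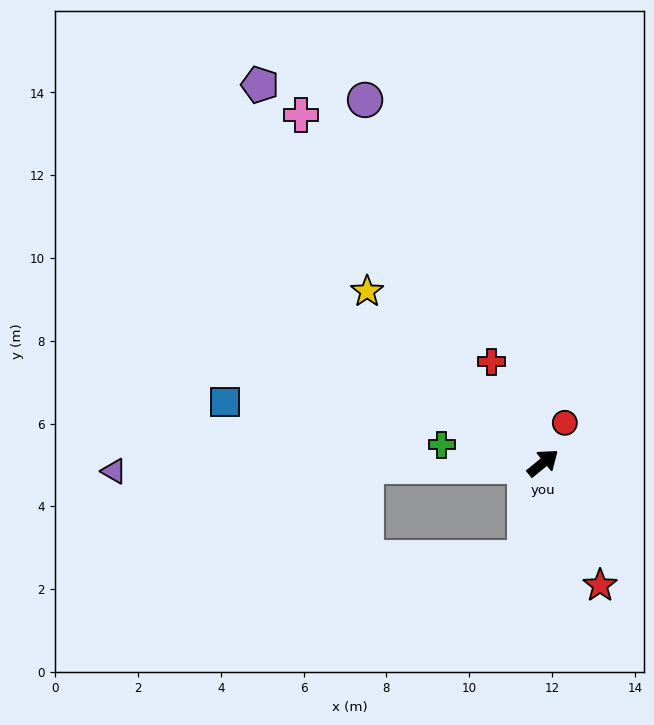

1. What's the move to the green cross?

turn left 131°, forward 2.5 m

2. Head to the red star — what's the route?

turn right 104°, forward 3.3 m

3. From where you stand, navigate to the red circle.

turn left 22°, forward 1.1 m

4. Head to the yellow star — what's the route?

turn left 97°, forward 5.9 m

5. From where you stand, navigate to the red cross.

turn left 78°, forward 2.7 m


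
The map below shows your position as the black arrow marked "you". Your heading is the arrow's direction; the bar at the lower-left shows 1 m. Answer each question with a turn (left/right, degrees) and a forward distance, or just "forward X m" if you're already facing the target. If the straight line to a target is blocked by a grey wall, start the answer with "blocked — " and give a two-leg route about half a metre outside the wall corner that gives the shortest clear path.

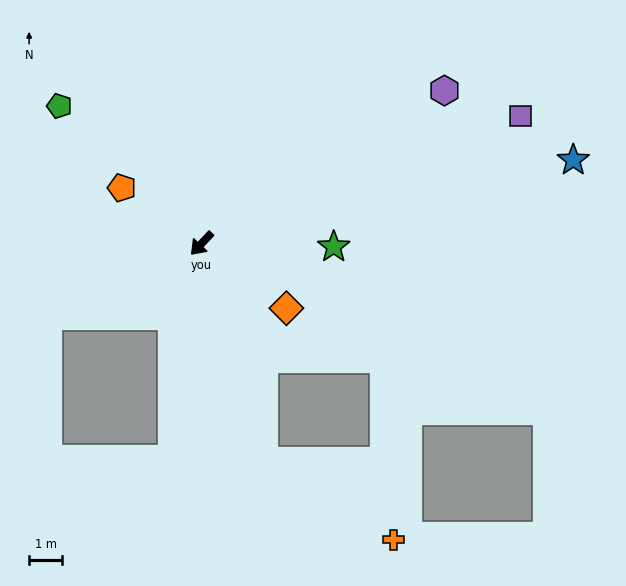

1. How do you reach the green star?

turn left 132°, forward 4.0 m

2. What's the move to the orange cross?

blocked — turn left 59°, forward 6.8 m, then turn left 43°, forward 4.6 m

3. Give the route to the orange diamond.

turn left 96°, forward 3.2 m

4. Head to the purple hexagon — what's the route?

turn left 166°, forward 8.6 m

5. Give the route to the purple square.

turn left 155°, forward 10.3 m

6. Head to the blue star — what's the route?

turn left 146°, forward 11.5 m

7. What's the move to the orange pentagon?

turn right 82°, forward 2.9 m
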